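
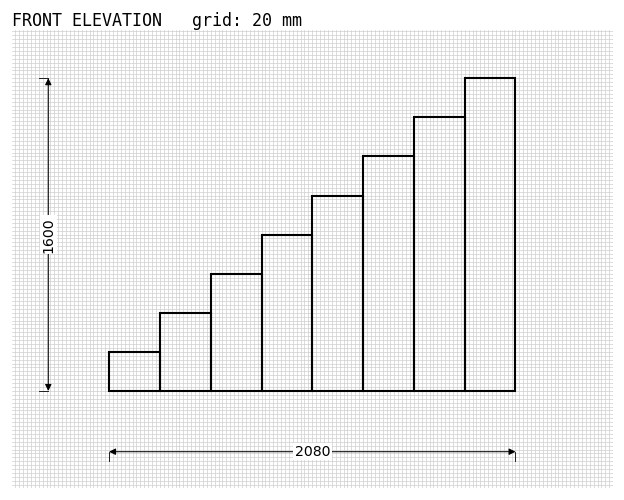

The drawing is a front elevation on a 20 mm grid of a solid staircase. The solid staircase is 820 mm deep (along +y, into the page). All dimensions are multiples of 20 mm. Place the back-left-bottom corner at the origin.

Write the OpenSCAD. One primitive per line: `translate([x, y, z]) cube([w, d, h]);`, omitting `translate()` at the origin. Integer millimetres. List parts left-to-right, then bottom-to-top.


cube([260, 820, 200]);
translate([260, 0, 0]) cube([260, 820, 400]);
translate([520, 0, 0]) cube([260, 820, 600]);
translate([780, 0, 0]) cube([260, 820, 800]);
translate([1040, 0, 0]) cube([260, 820, 1000]);
translate([1300, 0, 0]) cube([260, 820, 1200]);
translate([1560, 0, 0]) cube([260, 820, 1400]);
translate([1820, 0, 0]) cube([260, 820, 1600]);


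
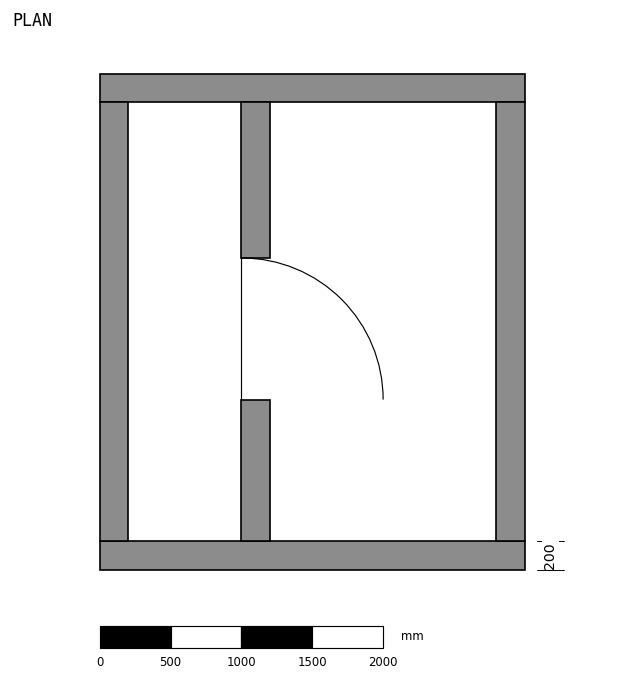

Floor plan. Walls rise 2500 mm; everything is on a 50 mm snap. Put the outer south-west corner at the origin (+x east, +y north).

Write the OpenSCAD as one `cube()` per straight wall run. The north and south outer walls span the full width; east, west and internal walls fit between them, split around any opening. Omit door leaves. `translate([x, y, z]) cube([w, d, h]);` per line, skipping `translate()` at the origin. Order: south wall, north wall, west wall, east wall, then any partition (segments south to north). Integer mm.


cube([3000, 200, 2500]);
translate([0, 3300, 0]) cube([3000, 200, 2500]);
translate([0, 200, 0]) cube([200, 3100, 2500]);
translate([2800, 200, 0]) cube([200, 3100, 2500]);
translate([1000, 200, 0]) cube([200, 1000, 2500]);
translate([1000, 2200, 0]) cube([200, 1100, 2500]);


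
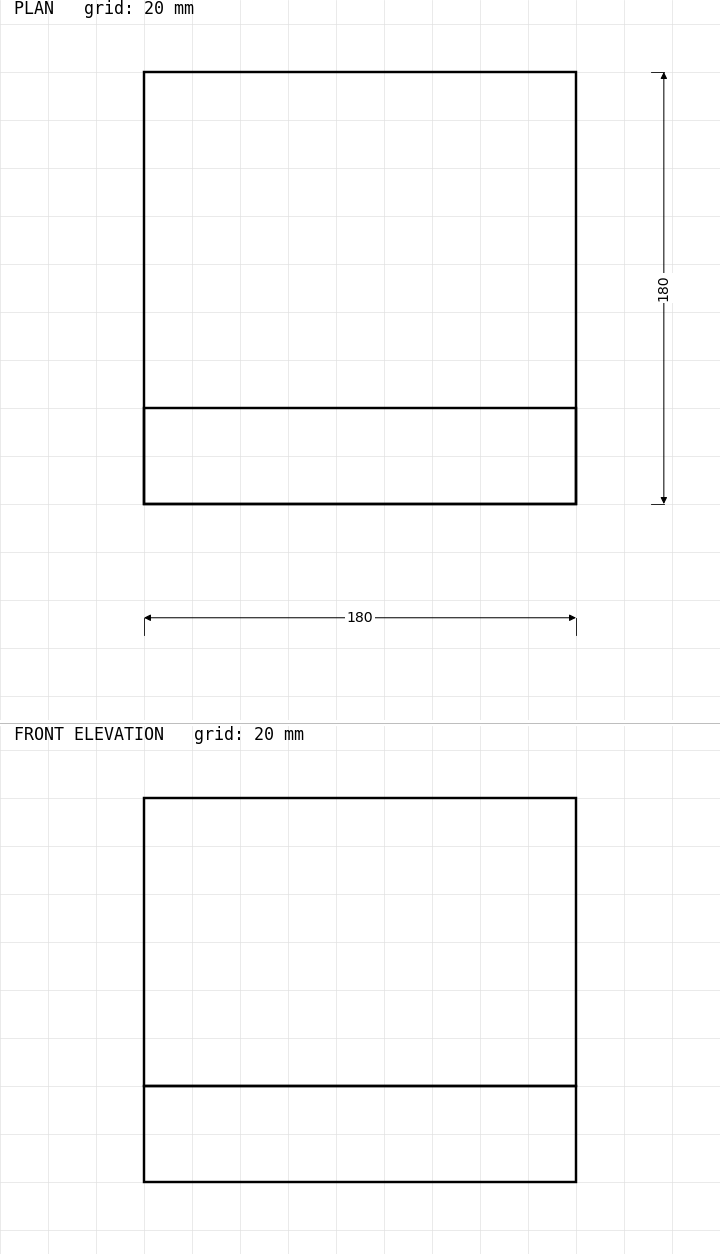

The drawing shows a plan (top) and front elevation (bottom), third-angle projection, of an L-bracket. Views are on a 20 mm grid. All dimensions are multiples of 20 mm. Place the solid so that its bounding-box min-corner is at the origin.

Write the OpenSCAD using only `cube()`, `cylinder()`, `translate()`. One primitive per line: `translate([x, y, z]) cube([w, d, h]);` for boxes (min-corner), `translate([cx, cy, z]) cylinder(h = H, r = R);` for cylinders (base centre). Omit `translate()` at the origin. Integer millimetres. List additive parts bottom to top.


cube([180, 180, 40]);
translate([0, 0, 40]) cube([180, 40, 120]);


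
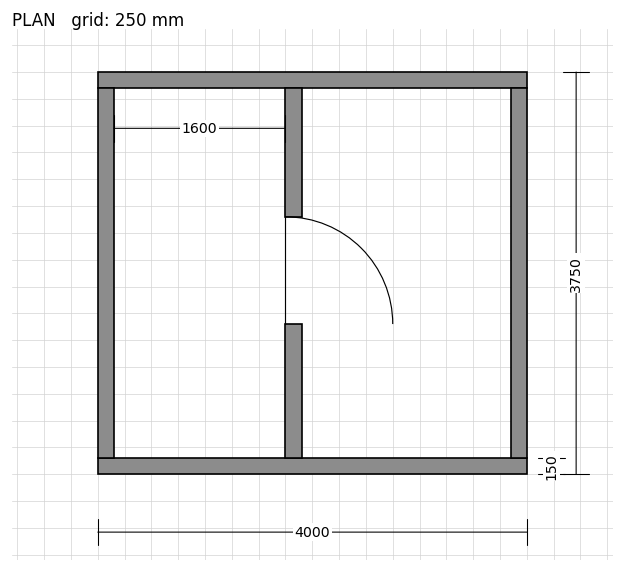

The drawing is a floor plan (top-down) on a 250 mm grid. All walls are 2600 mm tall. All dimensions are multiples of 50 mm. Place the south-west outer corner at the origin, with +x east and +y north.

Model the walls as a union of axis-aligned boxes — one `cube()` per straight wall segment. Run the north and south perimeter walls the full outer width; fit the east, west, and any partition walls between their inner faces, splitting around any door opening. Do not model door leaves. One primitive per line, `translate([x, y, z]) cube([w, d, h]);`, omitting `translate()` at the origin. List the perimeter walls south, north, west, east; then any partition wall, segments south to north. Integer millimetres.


cube([4000, 150, 2600]);
translate([0, 3600, 0]) cube([4000, 150, 2600]);
translate([0, 150, 0]) cube([150, 3450, 2600]);
translate([3850, 150, 0]) cube([150, 3450, 2600]);
translate([1750, 150, 0]) cube([150, 1250, 2600]);
translate([1750, 2400, 0]) cube([150, 1200, 2600]);


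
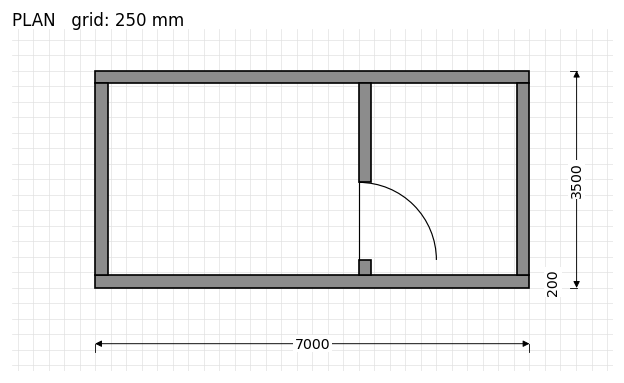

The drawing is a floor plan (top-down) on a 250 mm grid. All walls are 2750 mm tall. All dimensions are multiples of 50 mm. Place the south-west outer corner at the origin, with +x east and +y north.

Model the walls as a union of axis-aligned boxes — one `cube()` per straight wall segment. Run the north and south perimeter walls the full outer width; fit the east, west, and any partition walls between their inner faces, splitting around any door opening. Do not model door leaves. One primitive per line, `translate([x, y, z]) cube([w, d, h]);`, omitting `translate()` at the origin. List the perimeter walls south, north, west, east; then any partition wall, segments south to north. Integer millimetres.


cube([7000, 200, 2750]);
translate([0, 3300, 0]) cube([7000, 200, 2750]);
translate([0, 200, 0]) cube([200, 3100, 2750]);
translate([6800, 200, 0]) cube([200, 3100, 2750]);
translate([4250, 200, 0]) cube([200, 250, 2750]);
translate([4250, 1700, 0]) cube([200, 1600, 2750]);


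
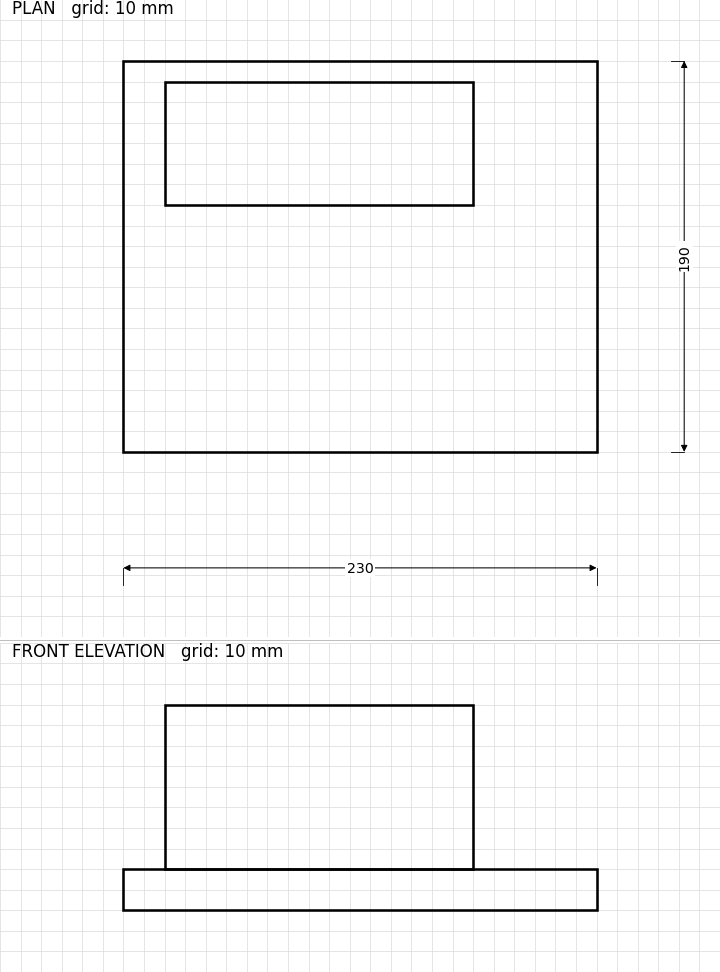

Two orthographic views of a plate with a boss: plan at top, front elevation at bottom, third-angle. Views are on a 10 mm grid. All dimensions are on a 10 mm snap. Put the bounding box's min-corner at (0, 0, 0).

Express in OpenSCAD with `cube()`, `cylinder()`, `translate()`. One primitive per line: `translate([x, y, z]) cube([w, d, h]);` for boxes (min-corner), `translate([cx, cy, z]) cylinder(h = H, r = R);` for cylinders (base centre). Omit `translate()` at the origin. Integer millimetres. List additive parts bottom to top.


cube([230, 190, 20]);
translate([20, 120, 20]) cube([150, 60, 80]);


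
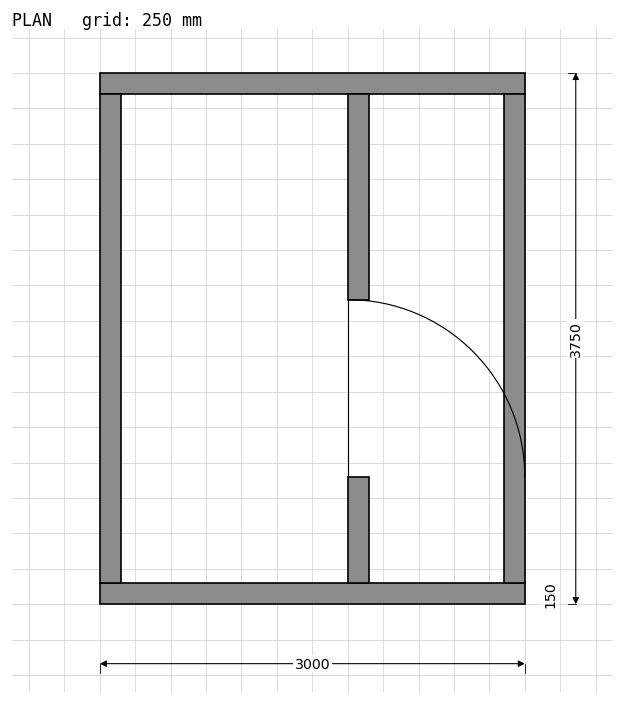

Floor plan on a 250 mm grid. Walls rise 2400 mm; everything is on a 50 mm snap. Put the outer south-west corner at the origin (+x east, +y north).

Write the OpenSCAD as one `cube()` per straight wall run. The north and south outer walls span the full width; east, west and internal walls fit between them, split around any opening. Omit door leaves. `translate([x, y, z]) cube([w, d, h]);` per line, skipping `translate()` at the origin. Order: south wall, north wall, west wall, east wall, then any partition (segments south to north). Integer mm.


cube([3000, 150, 2400]);
translate([0, 3600, 0]) cube([3000, 150, 2400]);
translate([0, 150, 0]) cube([150, 3450, 2400]);
translate([2850, 150, 0]) cube([150, 3450, 2400]);
translate([1750, 150, 0]) cube([150, 750, 2400]);
translate([1750, 2150, 0]) cube([150, 1450, 2400]);


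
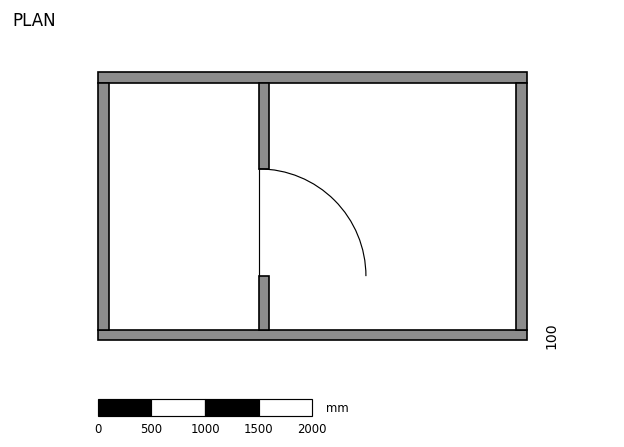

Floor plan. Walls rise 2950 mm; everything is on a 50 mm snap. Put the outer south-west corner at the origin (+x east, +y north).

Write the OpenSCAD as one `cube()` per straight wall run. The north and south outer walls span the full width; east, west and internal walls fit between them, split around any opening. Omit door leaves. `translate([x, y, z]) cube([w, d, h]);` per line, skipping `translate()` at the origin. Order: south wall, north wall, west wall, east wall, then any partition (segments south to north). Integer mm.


cube([4000, 100, 2950]);
translate([0, 2400, 0]) cube([4000, 100, 2950]);
translate([0, 100, 0]) cube([100, 2300, 2950]);
translate([3900, 100, 0]) cube([100, 2300, 2950]);
translate([1500, 100, 0]) cube([100, 500, 2950]);
translate([1500, 1600, 0]) cube([100, 800, 2950]);


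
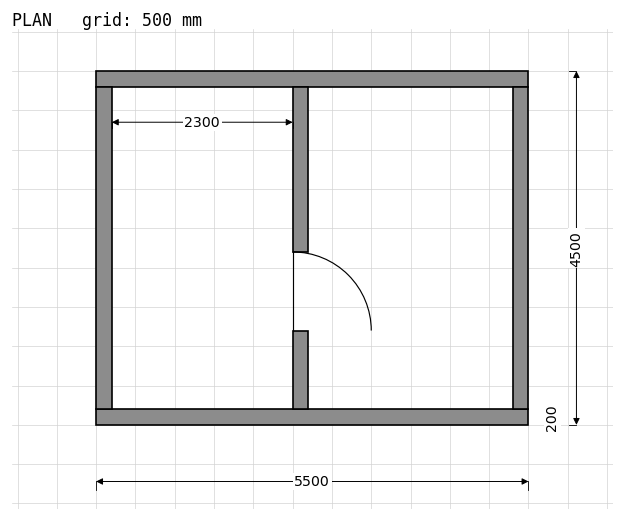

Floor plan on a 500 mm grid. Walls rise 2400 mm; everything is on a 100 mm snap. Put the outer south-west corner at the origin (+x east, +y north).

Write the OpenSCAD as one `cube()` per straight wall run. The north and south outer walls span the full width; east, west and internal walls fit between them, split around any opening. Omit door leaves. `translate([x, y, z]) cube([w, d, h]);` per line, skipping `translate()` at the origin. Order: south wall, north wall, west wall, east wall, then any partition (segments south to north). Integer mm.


cube([5500, 200, 2400]);
translate([0, 4300, 0]) cube([5500, 200, 2400]);
translate([0, 200, 0]) cube([200, 4100, 2400]);
translate([5300, 200, 0]) cube([200, 4100, 2400]);
translate([2500, 200, 0]) cube([200, 1000, 2400]);
translate([2500, 2200, 0]) cube([200, 2100, 2400]);


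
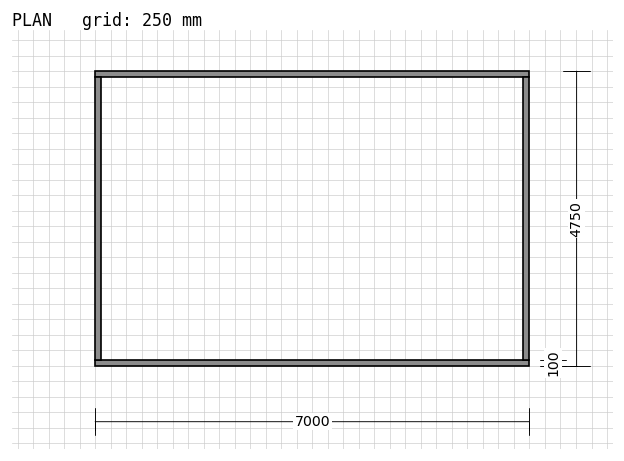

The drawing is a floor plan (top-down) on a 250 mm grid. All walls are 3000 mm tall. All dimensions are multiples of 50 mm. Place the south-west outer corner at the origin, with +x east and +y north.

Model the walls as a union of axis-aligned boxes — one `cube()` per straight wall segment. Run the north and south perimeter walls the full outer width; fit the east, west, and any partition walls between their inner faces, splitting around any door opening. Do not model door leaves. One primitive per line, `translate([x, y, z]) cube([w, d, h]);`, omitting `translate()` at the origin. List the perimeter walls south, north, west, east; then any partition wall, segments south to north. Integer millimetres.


cube([7000, 100, 3000]);
translate([0, 4650, 0]) cube([7000, 100, 3000]);
translate([0, 100, 0]) cube([100, 4550, 3000]);
translate([6900, 100, 0]) cube([100, 4550, 3000]);


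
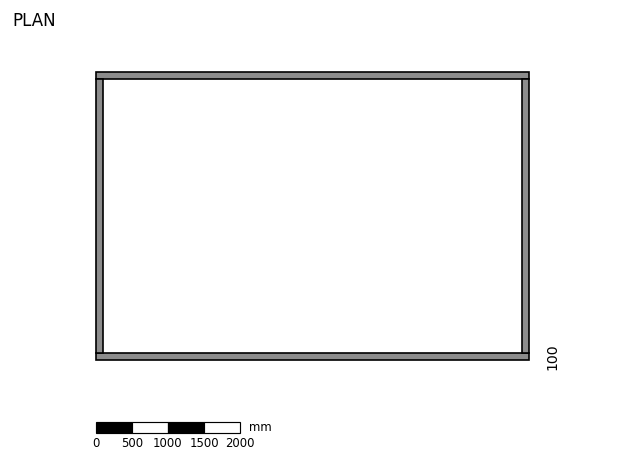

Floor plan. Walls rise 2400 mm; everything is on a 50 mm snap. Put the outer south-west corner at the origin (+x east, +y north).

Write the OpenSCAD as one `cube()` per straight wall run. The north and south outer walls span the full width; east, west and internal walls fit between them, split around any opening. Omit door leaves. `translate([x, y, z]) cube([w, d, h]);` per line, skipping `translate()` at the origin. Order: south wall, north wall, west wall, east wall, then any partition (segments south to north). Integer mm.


cube([6000, 100, 2400]);
translate([0, 3900, 0]) cube([6000, 100, 2400]);
translate([0, 100, 0]) cube([100, 3800, 2400]);
translate([5900, 100, 0]) cube([100, 3800, 2400]);


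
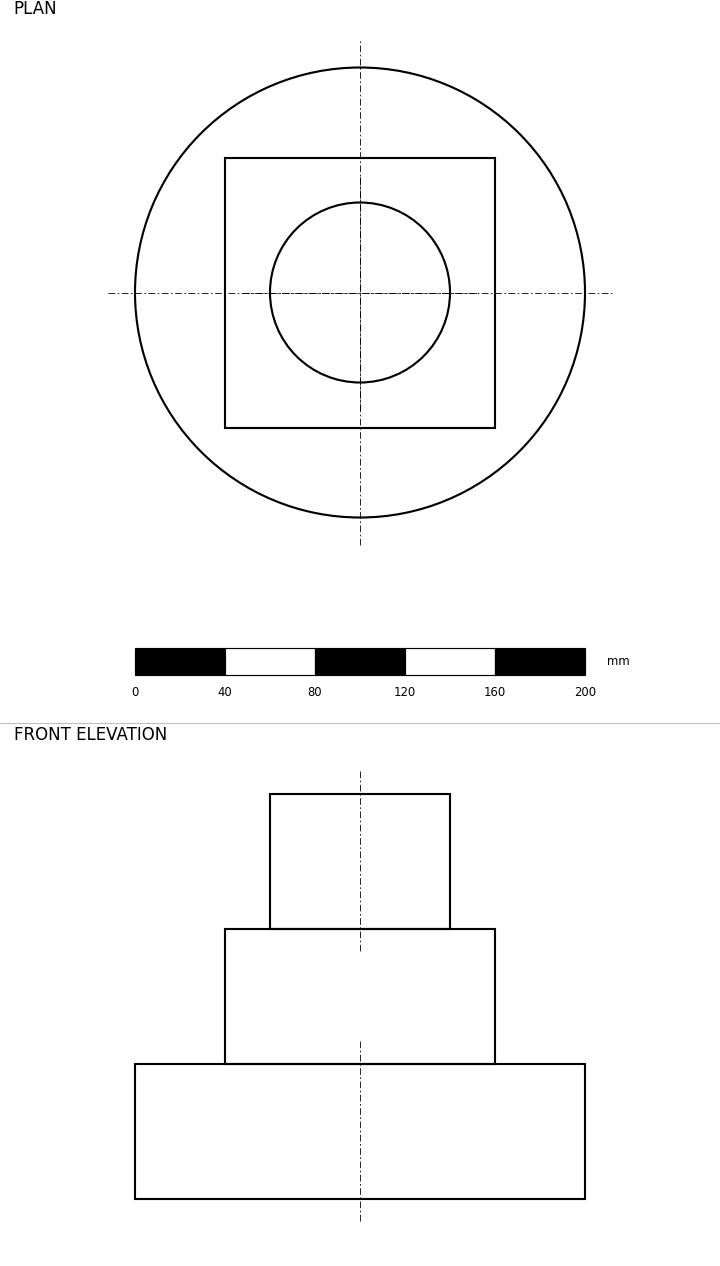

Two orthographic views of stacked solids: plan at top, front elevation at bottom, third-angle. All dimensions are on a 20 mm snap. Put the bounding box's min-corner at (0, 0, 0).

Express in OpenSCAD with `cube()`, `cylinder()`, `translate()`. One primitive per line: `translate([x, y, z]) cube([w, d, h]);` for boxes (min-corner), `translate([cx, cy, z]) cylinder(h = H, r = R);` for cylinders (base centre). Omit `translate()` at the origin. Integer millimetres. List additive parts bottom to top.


translate([100, 100, 0]) cylinder(h = 60, r = 100);
translate([40, 40, 60]) cube([120, 120, 60]);
translate([100, 100, 120]) cylinder(h = 60, r = 40);


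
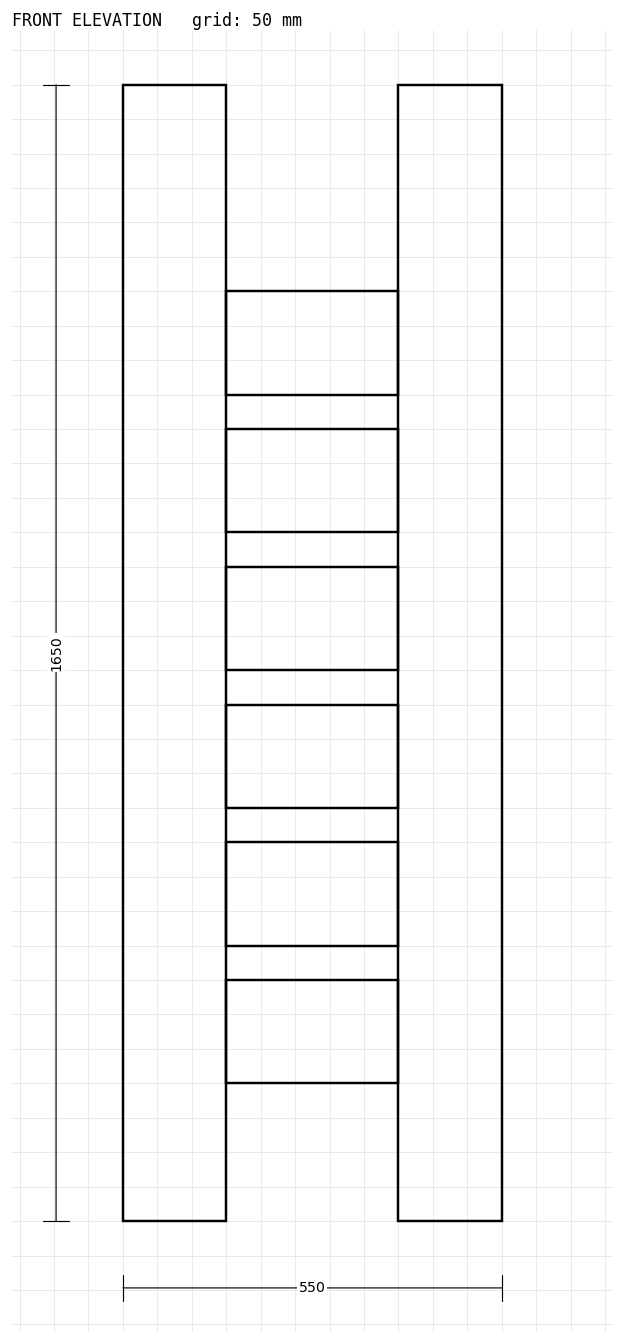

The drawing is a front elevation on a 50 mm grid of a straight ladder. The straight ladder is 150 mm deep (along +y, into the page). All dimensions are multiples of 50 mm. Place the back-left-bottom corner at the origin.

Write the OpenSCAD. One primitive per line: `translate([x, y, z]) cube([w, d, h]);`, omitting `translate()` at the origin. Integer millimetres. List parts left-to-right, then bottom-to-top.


cube([150, 150, 1650]);
translate([150, 0, 200]) cube([250, 150, 150]);
translate([150, 0, 400]) cube([250, 150, 150]);
translate([150, 0, 600]) cube([250, 150, 150]);
translate([150, 0, 800]) cube([250, 150, 150]);
translate([150, 0, 1000]) cube([250, 150, 150]);
translate([150, 0, 1200]) cube([250, 150, 150]);
translate([400, 0, 0]) cube([150, 150, 1650]);


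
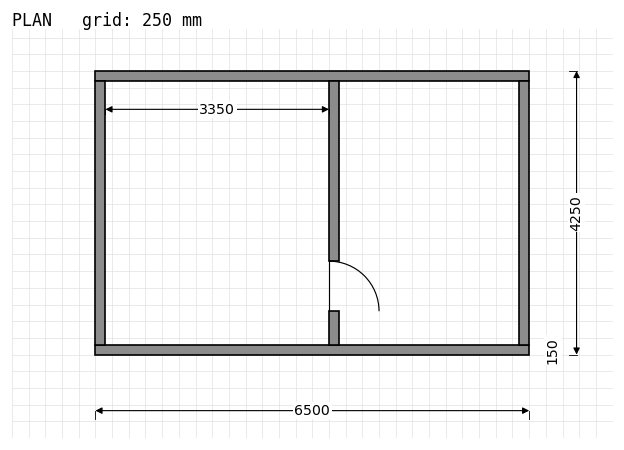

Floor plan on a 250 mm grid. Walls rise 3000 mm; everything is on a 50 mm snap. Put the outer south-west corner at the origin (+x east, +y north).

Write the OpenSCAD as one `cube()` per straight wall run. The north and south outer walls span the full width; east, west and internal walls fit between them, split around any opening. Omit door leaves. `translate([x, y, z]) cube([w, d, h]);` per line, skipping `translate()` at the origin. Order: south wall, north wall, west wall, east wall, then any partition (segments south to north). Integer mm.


cube([6500, 150, 3000]);
translate([0, 4100, 0]) cube([6500, 150, 3000]);
translate([0, 150, 0]) cube([150, 3950, 3000]);
translate([6350, 150, 0]) cube([150, 3950, 3000]);
translate([3500, 150, 0]) cube([150, 500, 3000]);
translate([3500, 1400, 0]) cube([150, 2700, 3000]);


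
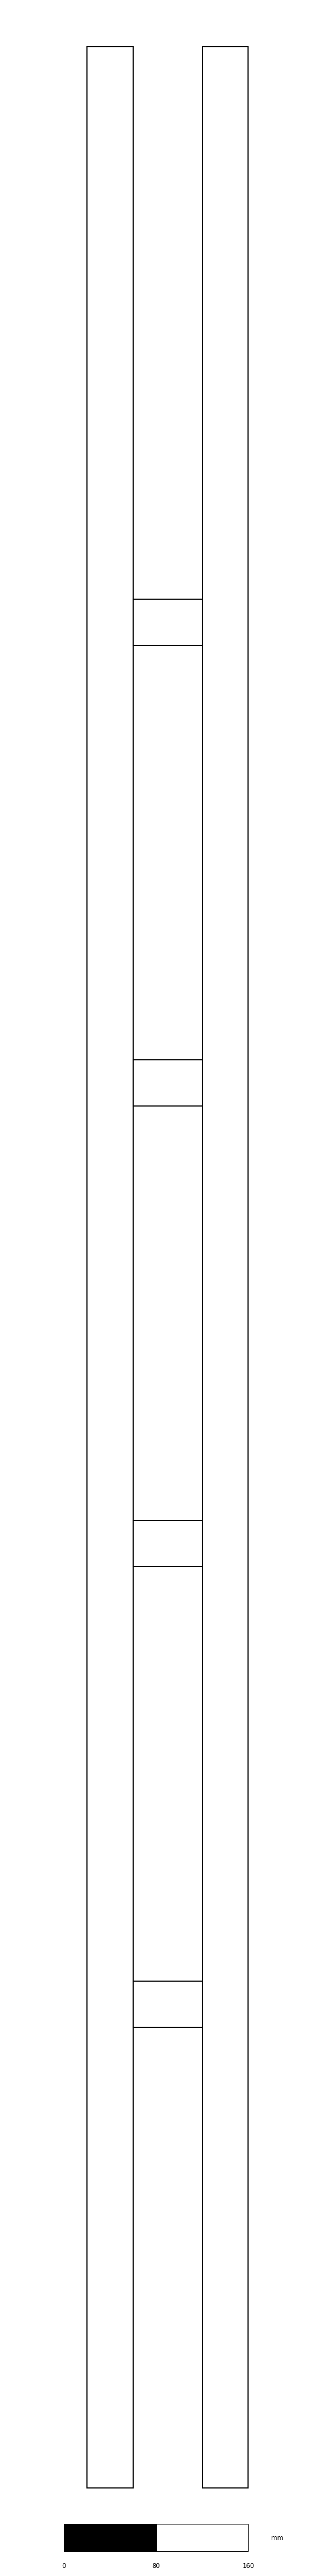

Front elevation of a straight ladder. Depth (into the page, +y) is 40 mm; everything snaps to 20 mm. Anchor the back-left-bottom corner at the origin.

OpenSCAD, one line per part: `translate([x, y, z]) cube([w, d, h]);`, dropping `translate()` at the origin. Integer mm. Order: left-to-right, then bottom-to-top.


cube([40, 40, 2120]);
translate([40, 0, 400]) cube([60, 40, 40]);
translate([40, 0, 800]) cube([60, 40, 40]);
translate([40, 0, 1200]) cube([60, 40, 40]);
translate([40, 0, 1600]) cube([60, 40, 40]);
translate([100, 0, 0]) cube([40, 40, 2120]);


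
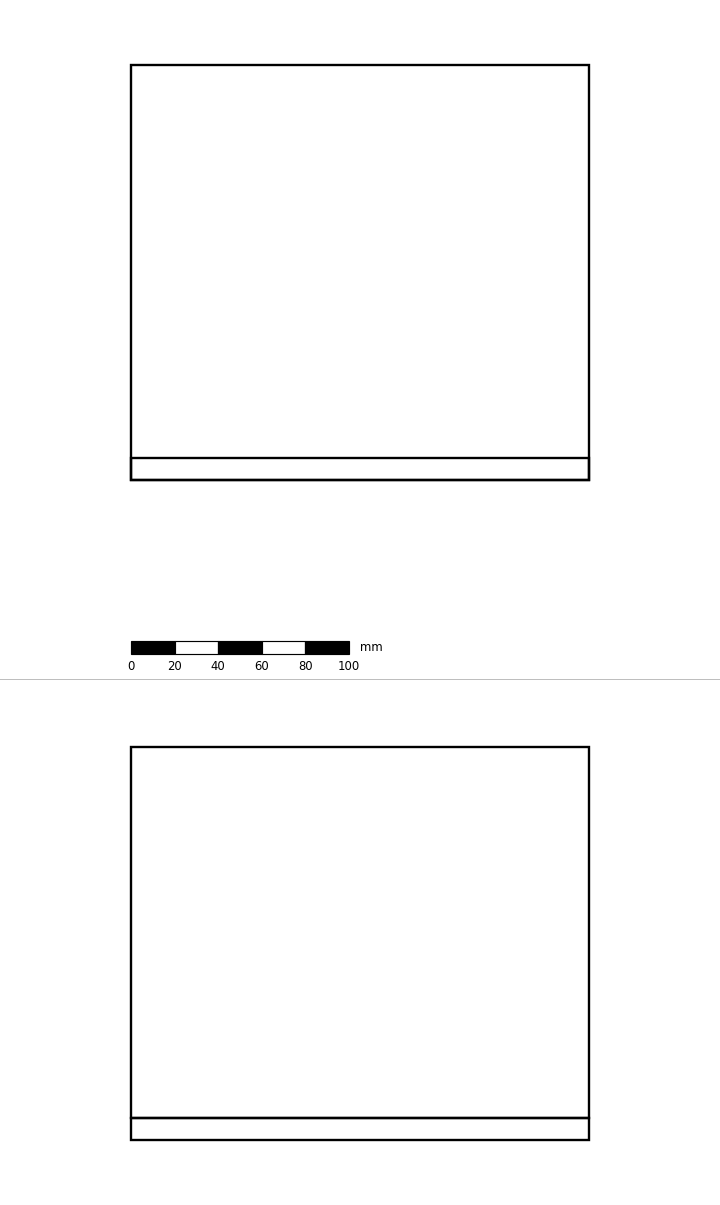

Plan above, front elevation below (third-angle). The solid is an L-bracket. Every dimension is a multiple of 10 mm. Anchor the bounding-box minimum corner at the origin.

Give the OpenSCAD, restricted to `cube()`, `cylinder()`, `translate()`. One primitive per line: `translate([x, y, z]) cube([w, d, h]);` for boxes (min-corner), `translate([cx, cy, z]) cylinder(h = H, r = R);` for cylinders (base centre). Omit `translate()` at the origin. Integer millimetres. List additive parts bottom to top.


cube([210, 190, 10]);
translate([0, 0, 10]) cube([210, 10, 170]);


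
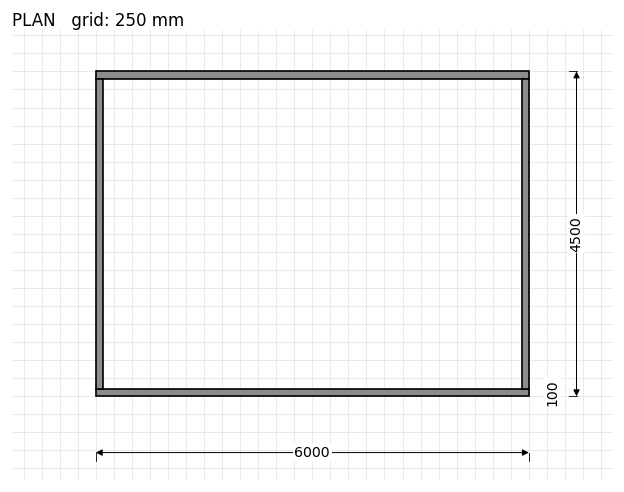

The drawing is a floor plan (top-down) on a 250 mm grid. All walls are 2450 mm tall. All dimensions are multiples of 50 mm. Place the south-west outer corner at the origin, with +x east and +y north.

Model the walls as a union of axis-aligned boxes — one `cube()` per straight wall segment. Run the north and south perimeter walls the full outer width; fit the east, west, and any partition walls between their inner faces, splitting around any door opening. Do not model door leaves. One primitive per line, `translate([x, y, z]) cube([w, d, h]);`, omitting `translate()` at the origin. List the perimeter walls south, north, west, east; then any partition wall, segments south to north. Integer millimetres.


cube([6000, 100, 2450]);
translate([0, 4400, 0]) cube([6000, 100, 2450]);
translate([0, 100, 0]) cube([100, 4300, 2450]);
translate([5900, 100, 0]) cube([100, 4300, 2450]);


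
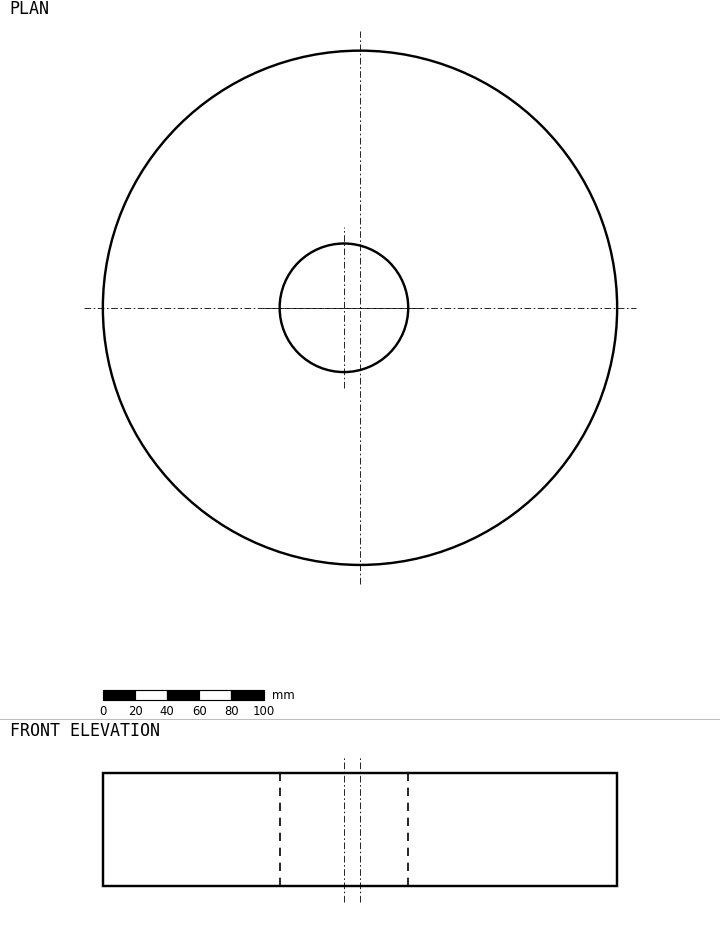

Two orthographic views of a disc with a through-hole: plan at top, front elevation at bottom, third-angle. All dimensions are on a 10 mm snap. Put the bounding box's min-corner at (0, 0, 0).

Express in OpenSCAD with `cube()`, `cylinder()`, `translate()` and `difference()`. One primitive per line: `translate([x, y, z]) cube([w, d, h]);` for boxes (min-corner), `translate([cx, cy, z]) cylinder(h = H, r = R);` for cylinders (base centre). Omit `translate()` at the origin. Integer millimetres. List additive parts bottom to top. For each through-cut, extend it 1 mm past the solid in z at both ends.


difference() {
  translate([160, 160, 0]) cylinder(h = 70, r = 160);
  translate([150, 160, -1]) cylinder(h = 72, r = 40);
}


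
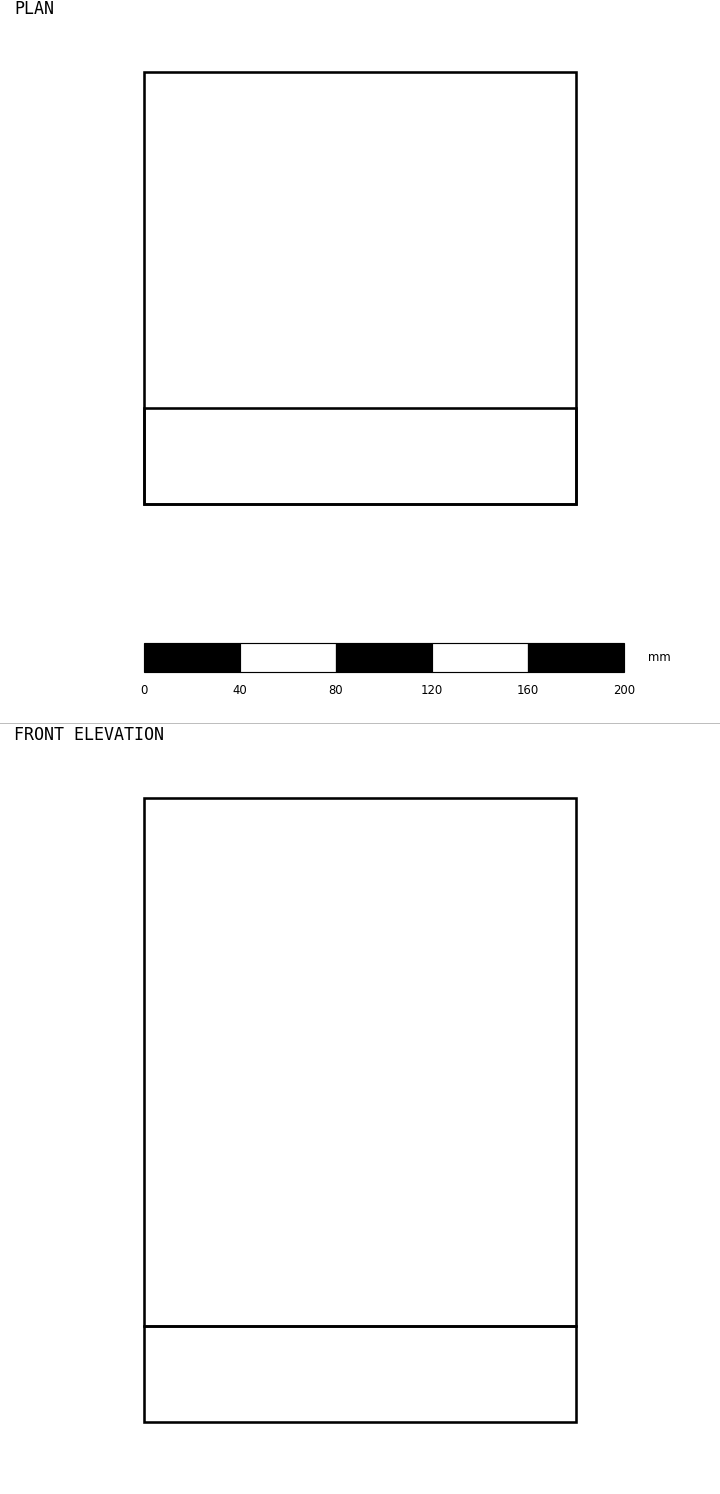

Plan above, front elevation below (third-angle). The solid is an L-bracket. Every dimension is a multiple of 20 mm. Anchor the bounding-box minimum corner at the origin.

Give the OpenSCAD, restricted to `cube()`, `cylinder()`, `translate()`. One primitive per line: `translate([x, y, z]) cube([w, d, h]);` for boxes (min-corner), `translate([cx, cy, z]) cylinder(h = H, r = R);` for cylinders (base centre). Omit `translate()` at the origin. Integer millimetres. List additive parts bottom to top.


cube([180, 180, 40]);
translate([0, 0, 40]) cube([180, 40, 220]);


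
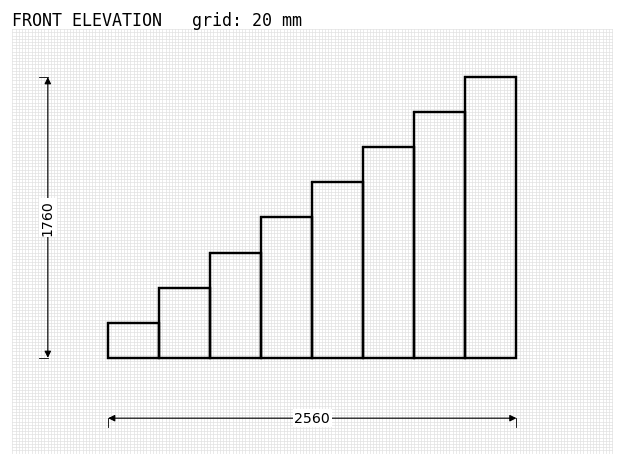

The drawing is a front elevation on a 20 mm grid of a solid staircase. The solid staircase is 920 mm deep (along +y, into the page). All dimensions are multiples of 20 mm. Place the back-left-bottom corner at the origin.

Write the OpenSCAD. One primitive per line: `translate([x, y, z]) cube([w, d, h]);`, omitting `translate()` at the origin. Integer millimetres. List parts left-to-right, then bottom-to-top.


cube([320, 920, 220]);
translate([320, 0, 0]) cube([320, 920, 440]);
translate([640, 0, 0]) cube([320, 920, 660]);
translate([960, 0, 0]) cube([320, 920, 880]);
translate([1280, 0, 0]) cube([320, 920, 1100]);
translate([1600, 0, 0]) cube([320, 920, 1320]);
translate([1920, 0, 0]) cube([320, 920, 1540]);
translate([2240, 0, 0]) cube([320, 920, 1760]);


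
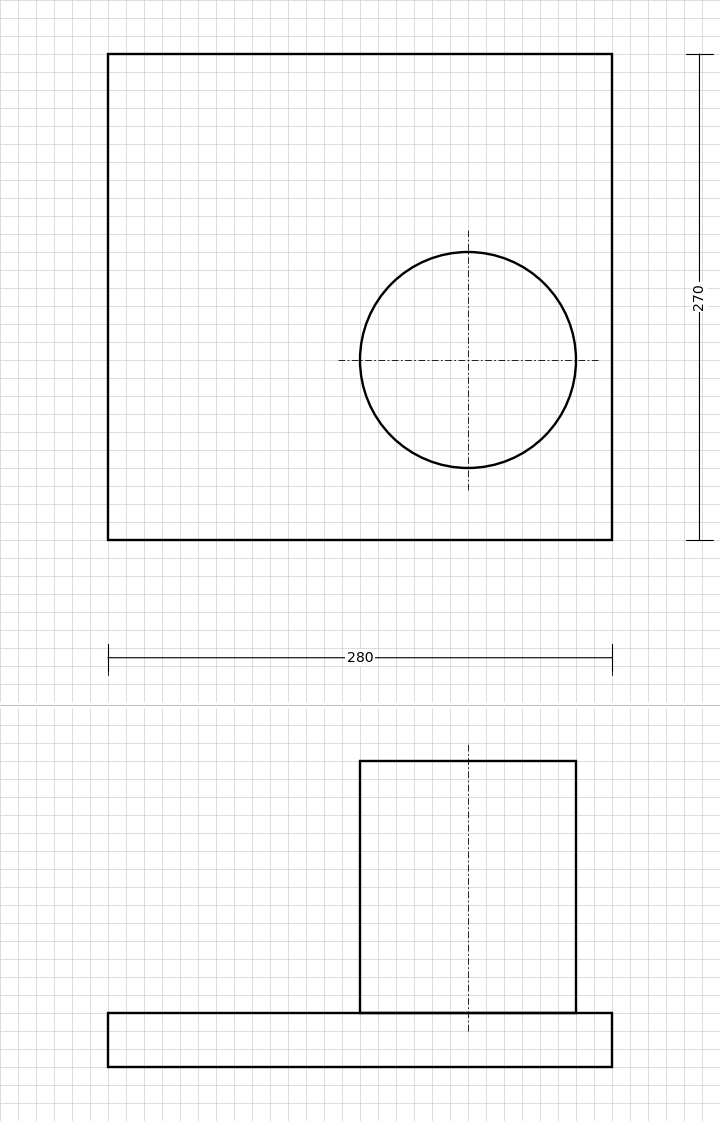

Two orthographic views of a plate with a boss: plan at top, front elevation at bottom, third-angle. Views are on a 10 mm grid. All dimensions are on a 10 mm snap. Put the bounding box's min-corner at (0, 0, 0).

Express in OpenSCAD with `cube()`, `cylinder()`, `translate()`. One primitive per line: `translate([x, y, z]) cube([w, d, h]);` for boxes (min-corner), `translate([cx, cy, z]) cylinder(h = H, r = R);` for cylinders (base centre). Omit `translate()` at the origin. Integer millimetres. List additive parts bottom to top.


cube([280, 270, 30]);
translate([200, 100, 30]) cylinder(h = 140, r = 60);


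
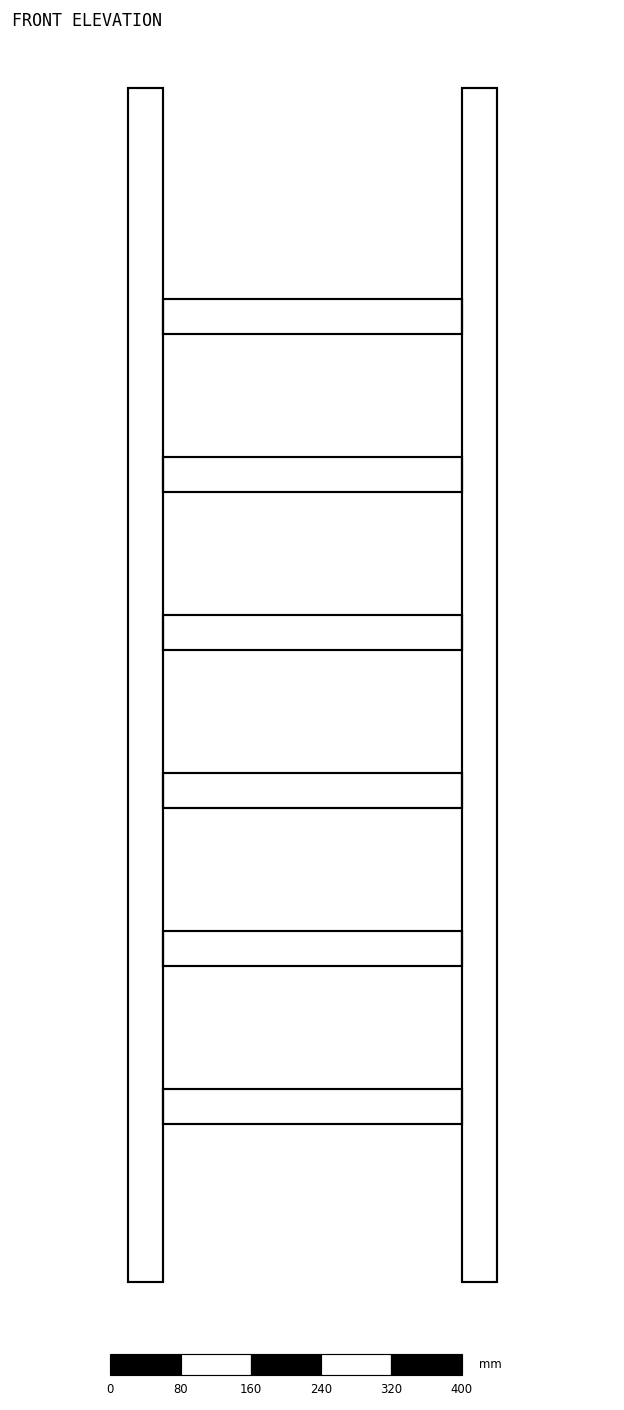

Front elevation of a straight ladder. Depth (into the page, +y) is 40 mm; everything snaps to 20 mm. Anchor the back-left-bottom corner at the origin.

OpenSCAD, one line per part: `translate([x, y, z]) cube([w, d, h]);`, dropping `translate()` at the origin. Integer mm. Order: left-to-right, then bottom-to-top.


cube([40, 40, 1360]);
translate([40, 0, 180]) cube([340, 40, 40]);
translate([40, 0, 360]) cube([340, 40, 40]);
translate([40, 0, 540]) cube([340, 40, 40]);
translate([40, 0, 720]) cube([340, 40, 40]);
translate([40, 0, 900]) cube([340, 40, 40]);
translate([40, 0, 1080]) cube([340, 40, 40]);
translate([380, 0, 0]) cube([40, 40, 1360]);


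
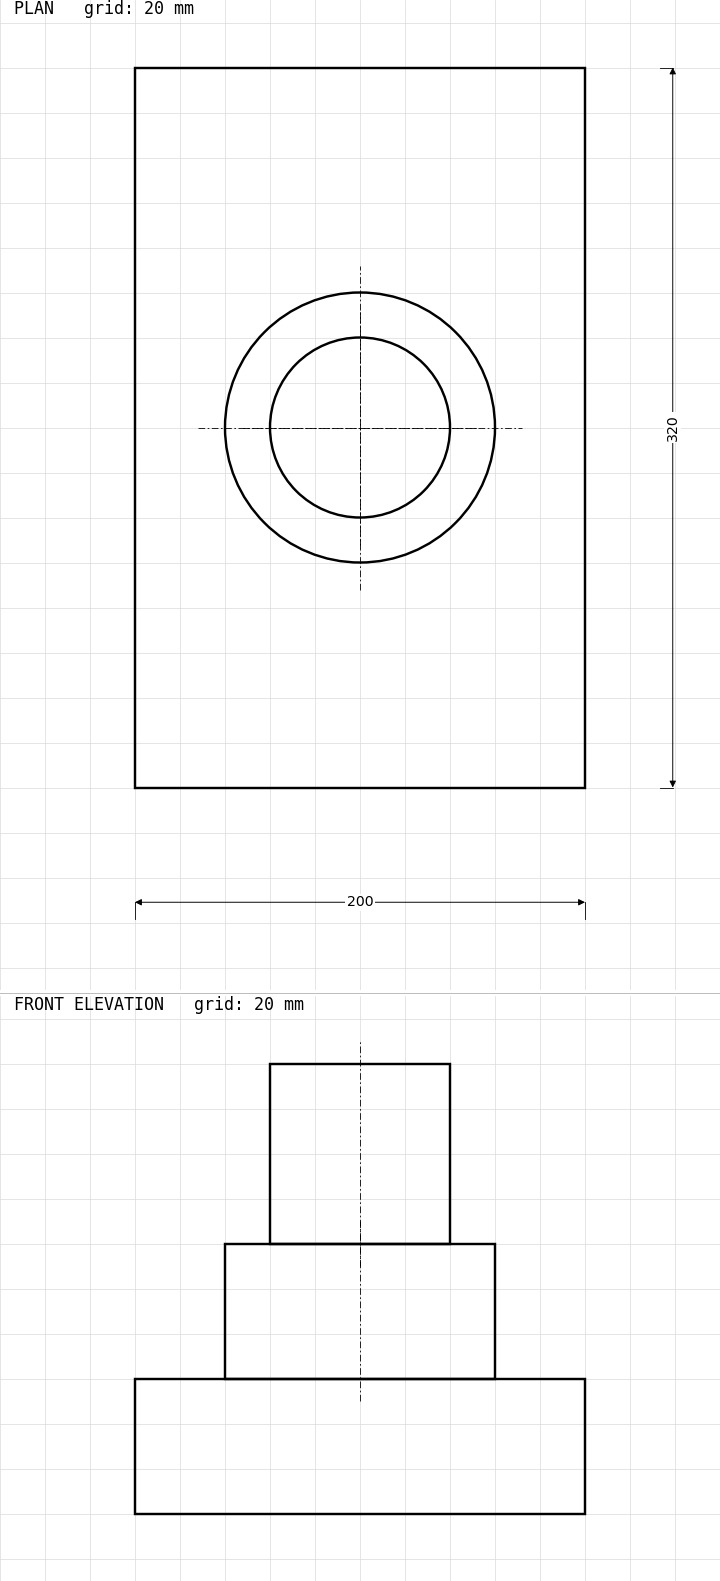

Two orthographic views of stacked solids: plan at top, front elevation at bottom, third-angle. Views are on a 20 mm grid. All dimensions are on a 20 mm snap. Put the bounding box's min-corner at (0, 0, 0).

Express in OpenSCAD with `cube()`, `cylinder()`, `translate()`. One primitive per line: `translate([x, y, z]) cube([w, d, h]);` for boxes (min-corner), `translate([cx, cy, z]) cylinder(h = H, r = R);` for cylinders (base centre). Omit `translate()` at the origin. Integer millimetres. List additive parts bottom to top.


cube([200, 320, 60]);
translate([100, 160, 60]) cylinder(h = 60, r = 60);
translate([100, 160, 120]) cylinder(h = 80, r = 40);


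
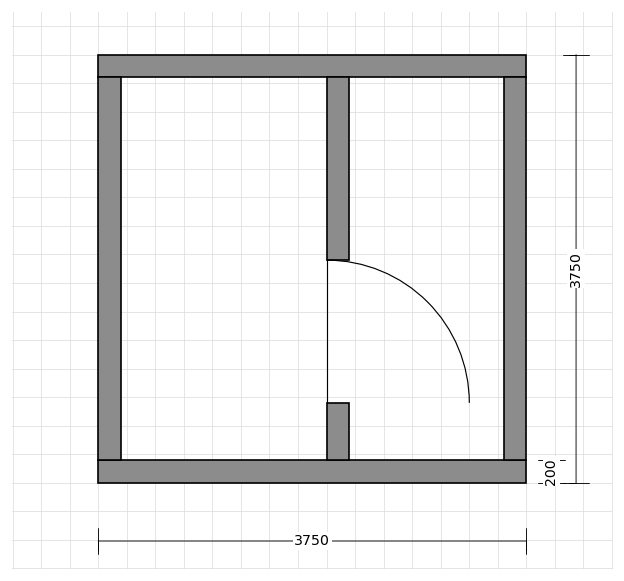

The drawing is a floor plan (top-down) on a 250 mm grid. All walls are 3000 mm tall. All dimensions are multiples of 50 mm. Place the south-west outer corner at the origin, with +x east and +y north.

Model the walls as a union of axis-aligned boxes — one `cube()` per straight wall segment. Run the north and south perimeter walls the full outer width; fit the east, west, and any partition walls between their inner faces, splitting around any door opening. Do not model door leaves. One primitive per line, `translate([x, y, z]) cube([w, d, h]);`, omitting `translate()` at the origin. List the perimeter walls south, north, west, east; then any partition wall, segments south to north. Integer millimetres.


cube([3750, 200, 3000]);
translate([0, 3550, 0]) cube([3750, 200, 3000]);
translate([0, 200, 0]) cube([200, 3350, 3000]);
translate([3550, 200, 0]) cube([200, 3350, 3000]);
translate([2000, 200, 0]) cube([200, 500, 3000]);
translate([2000, 1950, 0]) cube([200, 1600, 3000]);


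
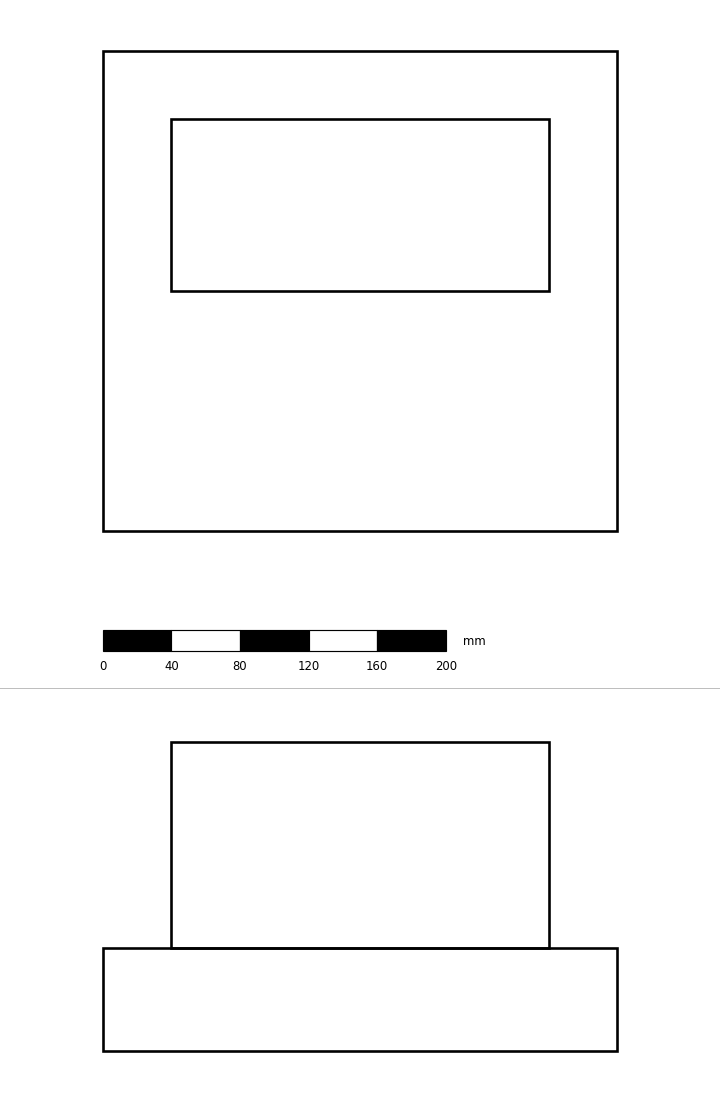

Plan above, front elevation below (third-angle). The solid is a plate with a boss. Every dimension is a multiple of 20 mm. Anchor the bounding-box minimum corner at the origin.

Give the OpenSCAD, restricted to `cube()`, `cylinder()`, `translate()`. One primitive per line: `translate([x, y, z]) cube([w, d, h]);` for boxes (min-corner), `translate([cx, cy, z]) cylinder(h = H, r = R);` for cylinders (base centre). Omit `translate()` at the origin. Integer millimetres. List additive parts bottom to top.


cube([300, 280, 60]);
translate([40, 140, 60]) cube([220, 100, 120]);


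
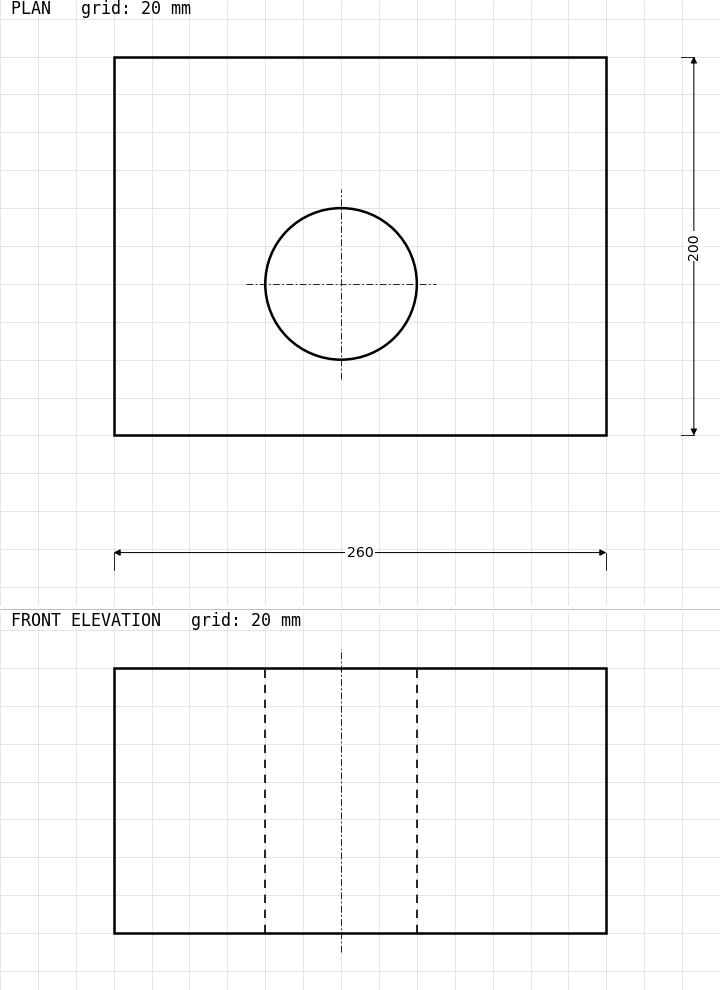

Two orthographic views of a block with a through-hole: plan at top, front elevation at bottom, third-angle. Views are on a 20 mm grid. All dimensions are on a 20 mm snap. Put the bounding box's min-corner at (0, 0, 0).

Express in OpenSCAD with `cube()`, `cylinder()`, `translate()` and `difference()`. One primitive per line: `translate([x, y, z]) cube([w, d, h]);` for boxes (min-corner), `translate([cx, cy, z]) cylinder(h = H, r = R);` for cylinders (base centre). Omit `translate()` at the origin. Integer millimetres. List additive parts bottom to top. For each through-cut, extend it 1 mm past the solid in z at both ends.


difference() {
  cube([260, 200, 140]);
  translate([120, 80, -1]) cylinder(h = 142, r = 40);
}


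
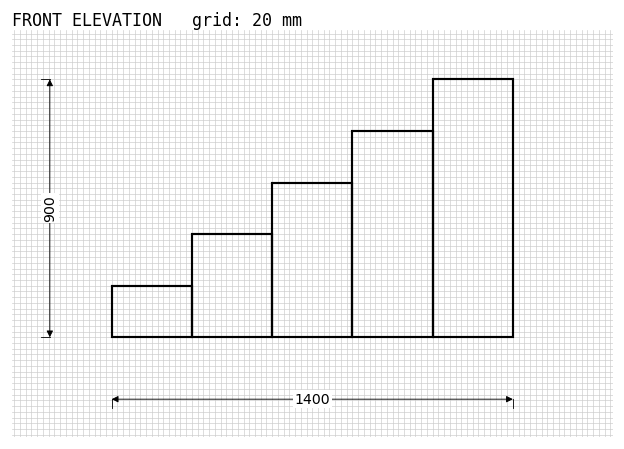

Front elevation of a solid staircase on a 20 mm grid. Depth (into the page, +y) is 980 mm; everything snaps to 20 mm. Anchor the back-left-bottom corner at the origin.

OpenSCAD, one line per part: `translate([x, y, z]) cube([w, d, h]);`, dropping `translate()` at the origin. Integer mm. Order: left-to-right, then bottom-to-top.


cube([280, 980, 180]);
translate([280, 0, 0]) cube([280, 980, 360]);
translate([560, 0, 0]) cube([280, 980, 540]);
translate([840, 0, 0]) cube([280, 980, 720]);
translate([1120, 0, 0]) cube([280, 980, 900]);


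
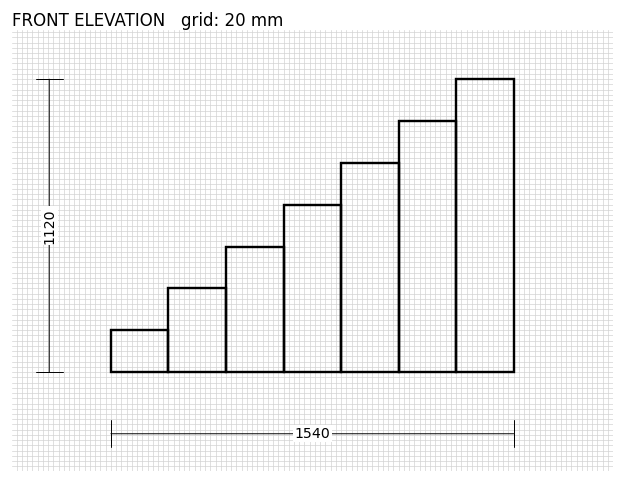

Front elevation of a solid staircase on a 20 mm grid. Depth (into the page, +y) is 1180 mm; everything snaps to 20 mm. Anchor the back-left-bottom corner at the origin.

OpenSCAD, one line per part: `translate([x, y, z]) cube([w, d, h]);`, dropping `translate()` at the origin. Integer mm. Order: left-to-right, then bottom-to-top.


cube([220, 1180, 160]);
translate([220, 0, 0]) cube([220, 1180, 320]);
translate([440, 0, 0]) cube([220, 1180, 480]);
translate([660, 0, 0]) cube([220, 1180, 640]);
translate([880, 0, 0]) cube([220, 1180, 800]);
translate([1100, 0, 0]) cube([220, 1180, 960]);
translate([1320, 0, 0]) cube([220, 1180, 1120]);


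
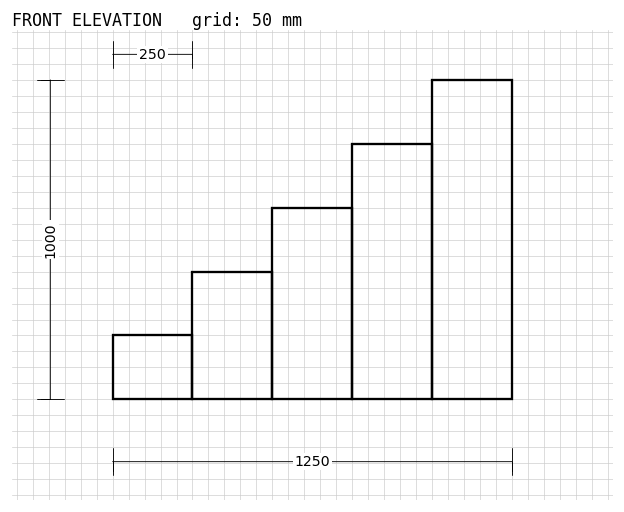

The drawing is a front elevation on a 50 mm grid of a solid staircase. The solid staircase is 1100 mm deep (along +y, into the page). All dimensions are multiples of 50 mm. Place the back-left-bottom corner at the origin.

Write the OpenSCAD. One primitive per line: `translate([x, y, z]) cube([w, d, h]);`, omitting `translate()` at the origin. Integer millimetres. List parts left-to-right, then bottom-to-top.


cube([250, 1100, 200]);
translate([250, 0, 0]) cube([250, 1100, 400]);
translate([500, 0, 0]) cube([250, 1100, 600]);
translate([750, 0, 0]) cube([250, 1100, 800]);
translate([1000, 0, 0]) cube([250, 1100, 1000]);


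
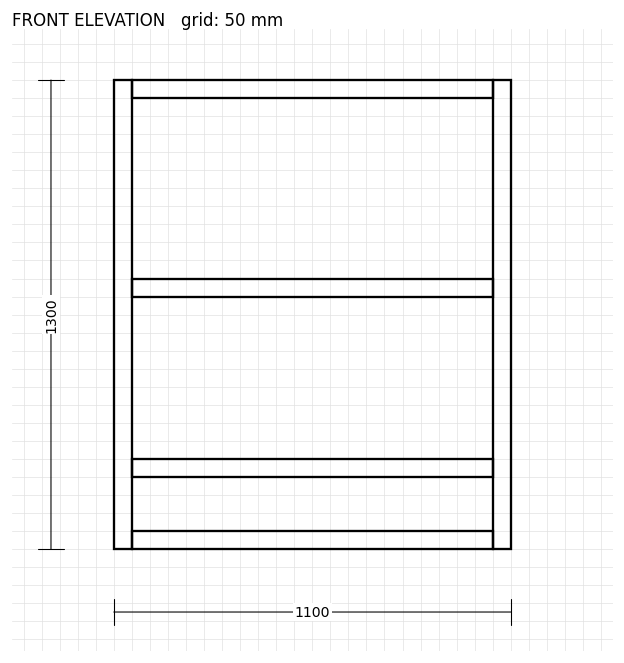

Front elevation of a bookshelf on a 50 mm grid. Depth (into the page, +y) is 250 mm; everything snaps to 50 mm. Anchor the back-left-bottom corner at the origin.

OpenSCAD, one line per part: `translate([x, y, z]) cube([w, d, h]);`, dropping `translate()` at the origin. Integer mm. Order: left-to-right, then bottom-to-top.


cube([50, 250, 1300]);
translate([50, 0, 0]) cube([1000, 250, 50]);
translate([50, 0, 200]) cube([1000, 250, 50]);
translate([50, 0, 700]) cube([1000, 250, 50]);
translate([50, 0, 1250]) cube([1000, 250, 50]);
translate([1050, 0, 0]) cube([50, 250, 1300]);


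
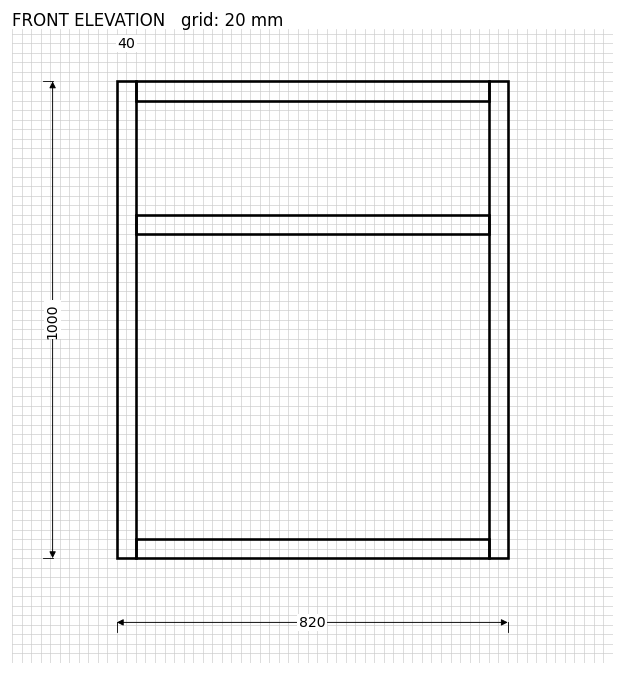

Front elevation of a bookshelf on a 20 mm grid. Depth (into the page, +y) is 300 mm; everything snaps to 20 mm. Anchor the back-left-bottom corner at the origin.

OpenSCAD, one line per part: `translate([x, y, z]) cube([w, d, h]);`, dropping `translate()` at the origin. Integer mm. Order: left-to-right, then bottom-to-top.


cube([40, 300, 1000]);
translate([40, 0, 0]) cube([740, 300, 40]);
translate([40, 0, 680]) cube([740, 300, 40]);
translate([40, 0, 960]) cube([740, 300, 40]);
translate([780, 0, 0]) cube([40, 300, 1000]);


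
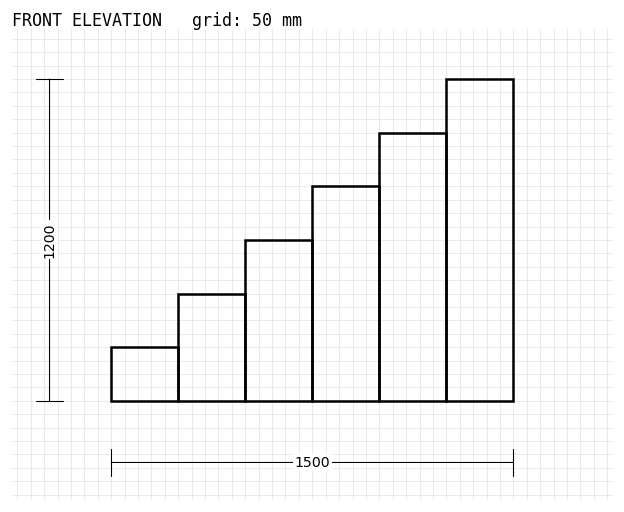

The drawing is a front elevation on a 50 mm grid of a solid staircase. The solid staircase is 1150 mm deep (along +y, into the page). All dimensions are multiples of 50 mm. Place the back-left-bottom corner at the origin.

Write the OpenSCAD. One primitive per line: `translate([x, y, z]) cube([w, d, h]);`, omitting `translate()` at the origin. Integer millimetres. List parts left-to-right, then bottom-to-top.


cube([250, 1150, 200]);
translate([250, 0, 0]) cube([250, 1150, 400]);
translate([500, 0, 0]) cube([250, 1150, 600]);
translate([750, 0, 0]) cube([250, 1150, 800]);
translate([1000, 0, 0]) cube([250, 1150, 1000]);
translate([1250, 0, 0]) cube([250, 1150, 1200]);


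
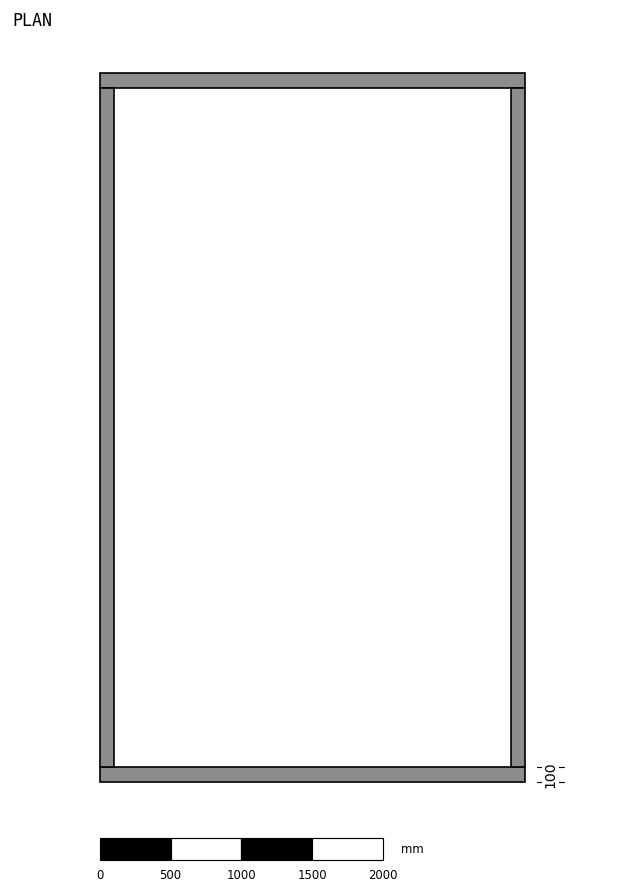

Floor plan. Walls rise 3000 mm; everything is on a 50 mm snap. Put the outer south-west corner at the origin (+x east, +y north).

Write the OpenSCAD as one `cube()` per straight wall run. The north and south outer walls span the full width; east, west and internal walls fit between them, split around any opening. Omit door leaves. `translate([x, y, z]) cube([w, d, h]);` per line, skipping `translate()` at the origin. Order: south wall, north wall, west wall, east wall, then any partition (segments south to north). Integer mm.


cube([3000, 100, 3000]);
translate([0, 4900, 0]) cube([3000, 100, 3000]);
translate([0, 100, 0]) cube([100, 4800, 3000]);
translate([2900, 100, 0]) cube([100, 4800, 3000]);


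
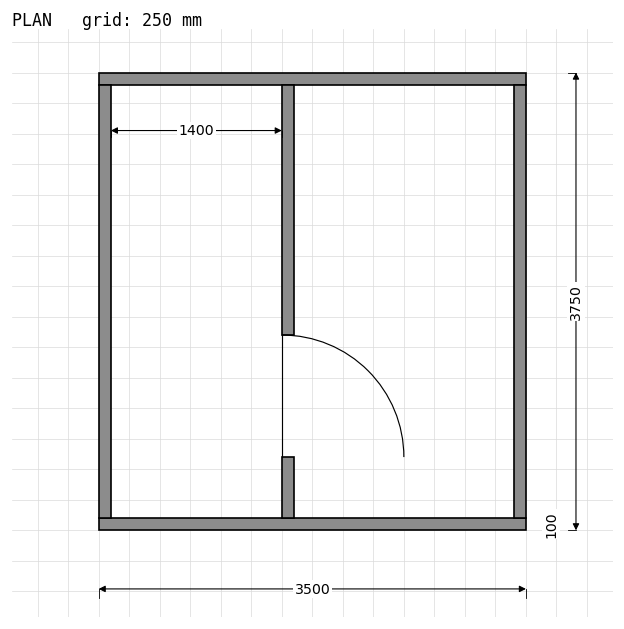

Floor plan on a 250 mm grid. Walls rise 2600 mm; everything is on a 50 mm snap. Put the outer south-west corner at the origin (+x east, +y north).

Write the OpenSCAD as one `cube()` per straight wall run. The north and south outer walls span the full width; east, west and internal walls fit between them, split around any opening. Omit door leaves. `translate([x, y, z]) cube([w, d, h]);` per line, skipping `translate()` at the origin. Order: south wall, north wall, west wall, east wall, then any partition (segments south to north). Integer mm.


cube([3500, 100, 2600]);
translate([0, 3650, 0]) cube([3500, 100, 2600]);
translate([0, 100, 0]) cube([100, 3550, 2600]);
translate([3400, 100, 0]) cube([100, 3550, 2600]);
translate([1500, 100, 0]) cube([100, 500, 2600]);
translate([1500, 1600, 0]) cube([100, 2050, 2600]);


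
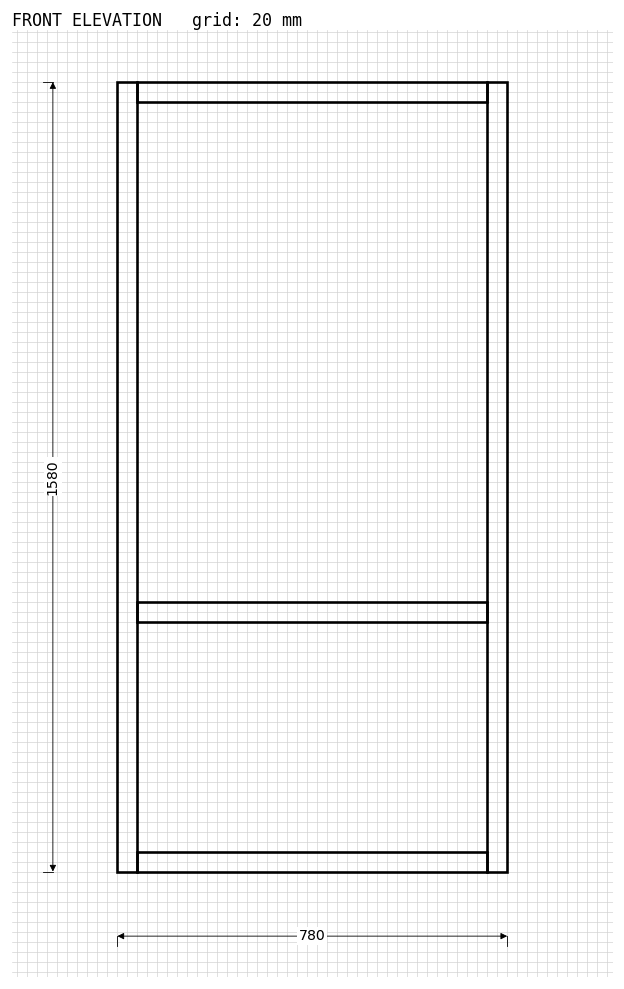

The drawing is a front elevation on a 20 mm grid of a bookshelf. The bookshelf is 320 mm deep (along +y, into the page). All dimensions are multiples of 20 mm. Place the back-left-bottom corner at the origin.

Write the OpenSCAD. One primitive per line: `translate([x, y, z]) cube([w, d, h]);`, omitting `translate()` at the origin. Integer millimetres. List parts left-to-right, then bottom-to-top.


cube([40, 320, 1580]);
translate([40, 0, 0]) cube([700, 320, 40]);
translate([40, 0, 500]) cube([700, 320, 40]);
translate([40, 0, 1540]) cube([700, 320, 40]);
translate([740, 0, 0]) cube([40, 320, 1580]);


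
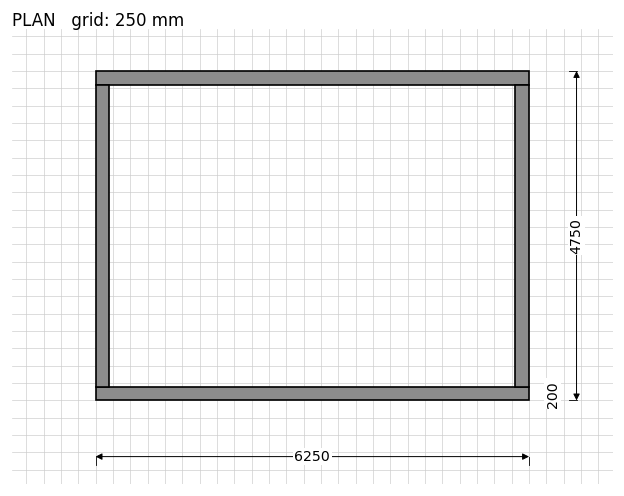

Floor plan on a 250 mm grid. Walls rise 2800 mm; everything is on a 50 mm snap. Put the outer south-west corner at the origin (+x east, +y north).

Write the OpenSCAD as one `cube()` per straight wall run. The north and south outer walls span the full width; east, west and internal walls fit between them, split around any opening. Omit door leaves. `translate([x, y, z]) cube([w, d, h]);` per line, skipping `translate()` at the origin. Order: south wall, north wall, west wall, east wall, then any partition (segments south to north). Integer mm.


cube([6250, 200, 2800]);
translate([0, 4550, 0]) cube([6250, 200, 2800]);
translate([0, 200, 0]) cube([200, 4350, 2800]);
translate([6050, 200, 0]) cube([200, 4350, 2800]);


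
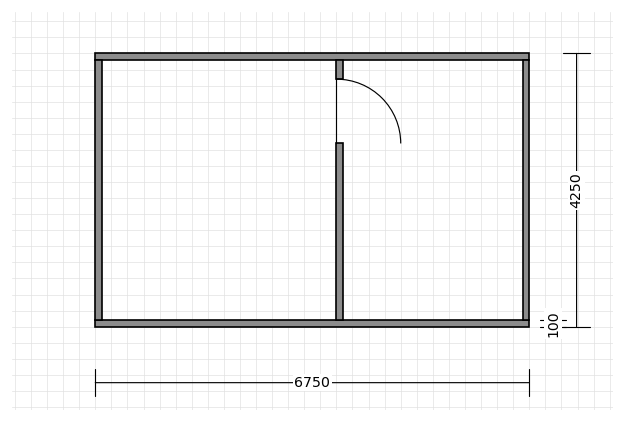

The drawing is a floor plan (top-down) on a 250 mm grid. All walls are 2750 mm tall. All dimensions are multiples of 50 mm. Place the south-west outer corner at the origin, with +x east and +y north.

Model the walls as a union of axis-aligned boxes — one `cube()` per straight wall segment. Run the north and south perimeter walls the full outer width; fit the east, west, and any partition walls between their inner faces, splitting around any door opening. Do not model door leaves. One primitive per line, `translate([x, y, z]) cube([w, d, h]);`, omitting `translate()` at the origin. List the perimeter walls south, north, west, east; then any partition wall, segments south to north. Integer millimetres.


cube([6750, 100, 2750]);
translate([0, 4150, 0]) cube([6750, 100, 2750]);
translate([0, 100, 0]) cube([100, 4050, 2750]);
translate([6650, 100, 0]) cube([100, 4050, 2750]);
translate([3750, 100, 0]) cube([100, 2750, 2750]);
translate([3750, 3850, 0]) cube([100, 300, 2750]);


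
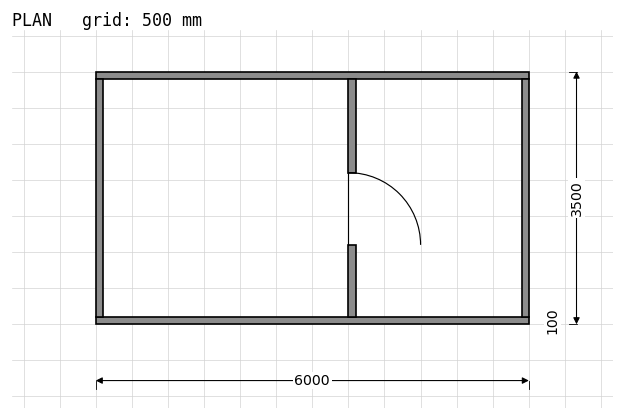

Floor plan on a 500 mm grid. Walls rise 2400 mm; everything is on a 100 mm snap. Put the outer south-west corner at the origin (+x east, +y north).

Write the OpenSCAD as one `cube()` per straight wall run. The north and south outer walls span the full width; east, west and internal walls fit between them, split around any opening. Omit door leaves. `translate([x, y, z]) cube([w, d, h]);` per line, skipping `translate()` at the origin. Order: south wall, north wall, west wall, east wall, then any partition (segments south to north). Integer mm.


cube([6000, 100, 2400]);
translate([0, 3400, 0]) cube([6000, 100, 2400]);
translate([0, 100, 0]) cube([100, 3300, 2400]);
translate([5900, 100, 0]) cube([100, 3300, 2400]);
translate([3500, 100, 0]) cube([100, 1000, 2400]);
translate([3500, 2100, 0]) cube([100, 1300, 2400]);


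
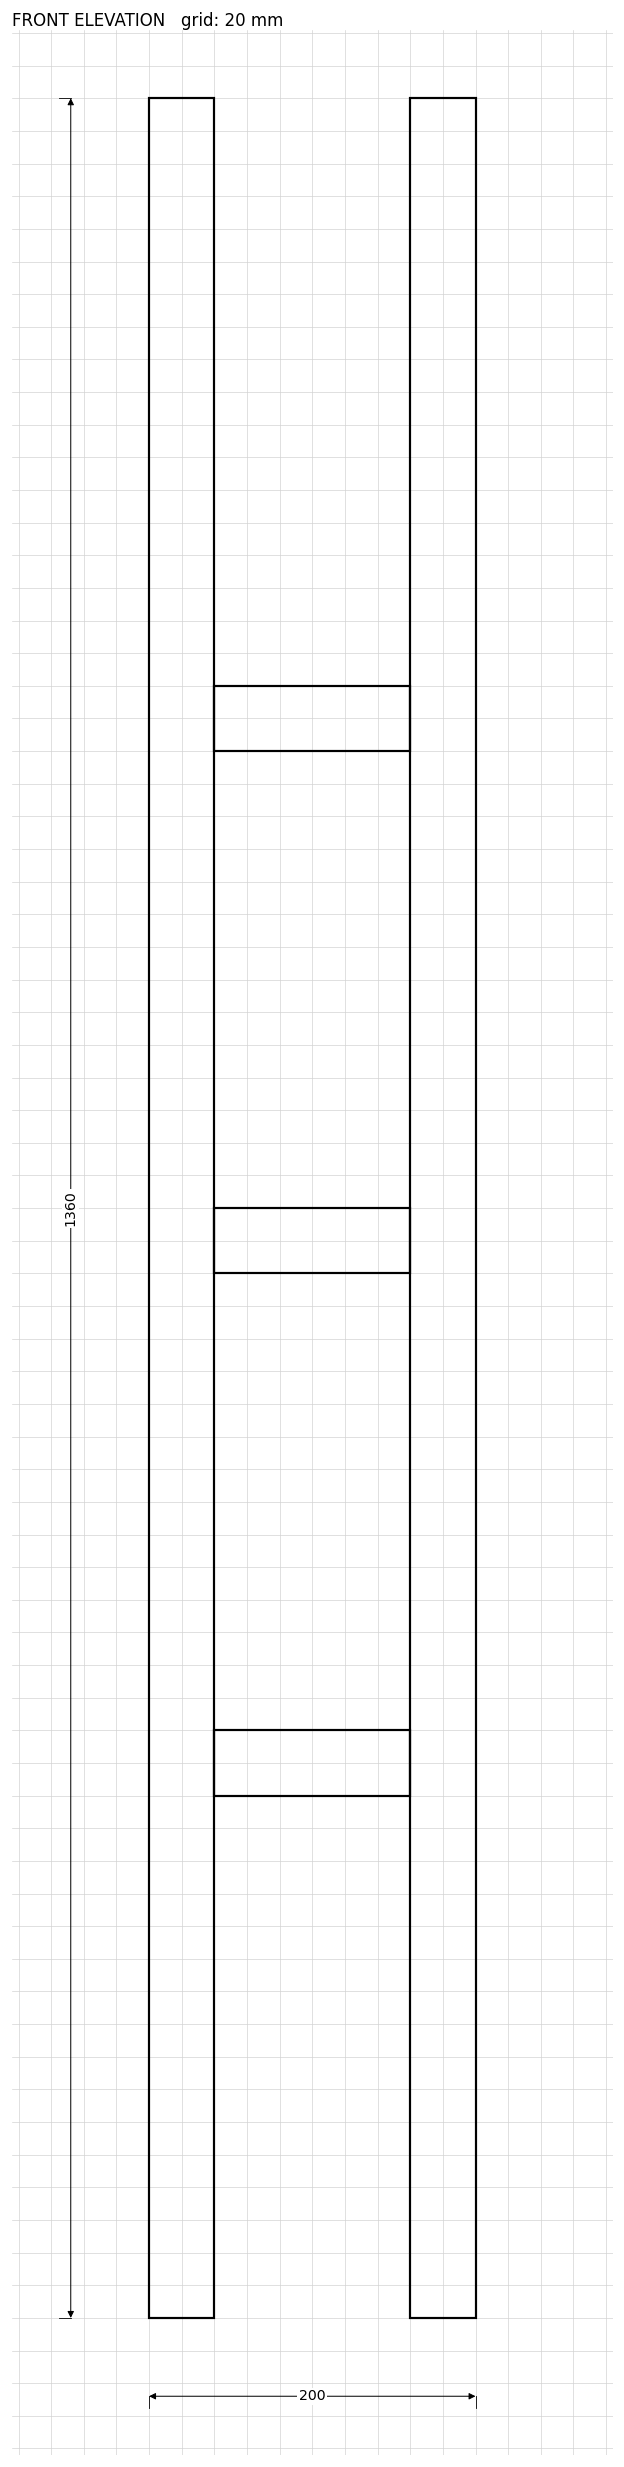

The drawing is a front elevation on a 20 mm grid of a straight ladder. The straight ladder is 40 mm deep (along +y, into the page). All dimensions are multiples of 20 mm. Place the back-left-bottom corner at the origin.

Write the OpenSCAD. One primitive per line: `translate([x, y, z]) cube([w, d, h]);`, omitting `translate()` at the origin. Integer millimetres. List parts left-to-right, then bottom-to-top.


cube([40, 40, 1360]);
translate([40, 0, 320]) cube([120, 40, 40]);
translate([40, 0, 640]) cube([120, 40, 40]);
translate([40, 0, 960]) cube([120, 40, 40]);
translate([160, 0, 0]) cube([40, 40, 1360]);
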